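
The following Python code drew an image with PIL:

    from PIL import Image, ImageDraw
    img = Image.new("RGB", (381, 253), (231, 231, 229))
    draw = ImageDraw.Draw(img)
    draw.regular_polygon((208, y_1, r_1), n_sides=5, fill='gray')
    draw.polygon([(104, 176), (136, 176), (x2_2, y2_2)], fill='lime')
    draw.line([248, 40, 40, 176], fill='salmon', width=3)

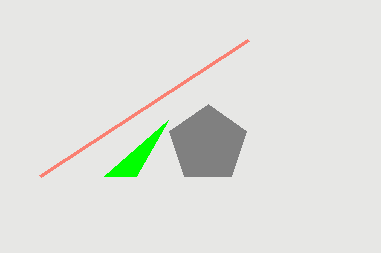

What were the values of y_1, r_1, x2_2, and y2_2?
y_1 = 144; r_1 = 40; x2_2 = 168; y2_2 = 120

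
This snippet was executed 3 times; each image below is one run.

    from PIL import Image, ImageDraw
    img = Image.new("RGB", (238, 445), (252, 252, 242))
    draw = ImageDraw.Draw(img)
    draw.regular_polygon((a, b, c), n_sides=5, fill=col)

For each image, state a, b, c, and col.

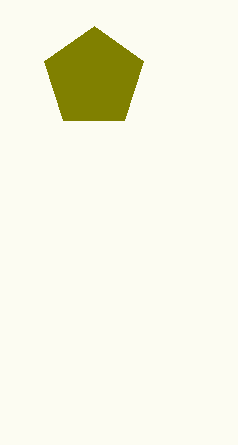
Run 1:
a = 94; b = 78; c = 52; col = 'olive'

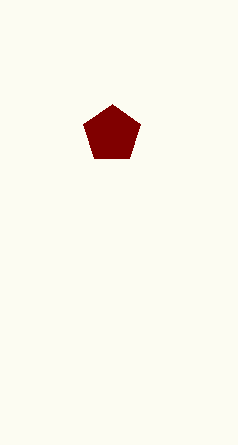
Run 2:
a = 112, b = 134, c = 30, col = 'maroon'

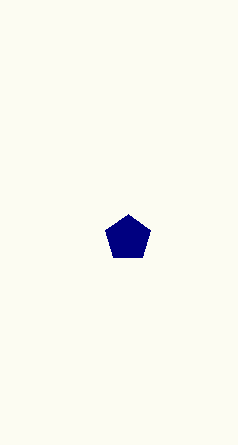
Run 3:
a = 128, b = 238, c = 24, col = 'navy'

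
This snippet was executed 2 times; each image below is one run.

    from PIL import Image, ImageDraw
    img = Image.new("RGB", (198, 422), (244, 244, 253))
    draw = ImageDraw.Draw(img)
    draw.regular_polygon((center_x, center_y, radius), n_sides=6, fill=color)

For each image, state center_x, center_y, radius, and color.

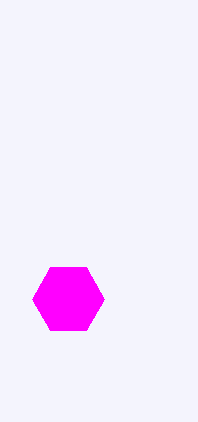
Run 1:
center_x = 68
center_y = 299
radius = 36
color = 'magenta'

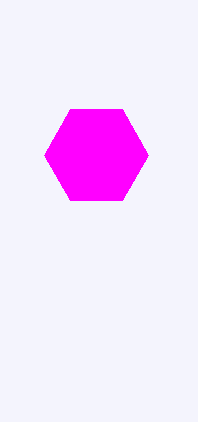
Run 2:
center_x = 96; center_y = 155; radius = 52; color = 'magenta'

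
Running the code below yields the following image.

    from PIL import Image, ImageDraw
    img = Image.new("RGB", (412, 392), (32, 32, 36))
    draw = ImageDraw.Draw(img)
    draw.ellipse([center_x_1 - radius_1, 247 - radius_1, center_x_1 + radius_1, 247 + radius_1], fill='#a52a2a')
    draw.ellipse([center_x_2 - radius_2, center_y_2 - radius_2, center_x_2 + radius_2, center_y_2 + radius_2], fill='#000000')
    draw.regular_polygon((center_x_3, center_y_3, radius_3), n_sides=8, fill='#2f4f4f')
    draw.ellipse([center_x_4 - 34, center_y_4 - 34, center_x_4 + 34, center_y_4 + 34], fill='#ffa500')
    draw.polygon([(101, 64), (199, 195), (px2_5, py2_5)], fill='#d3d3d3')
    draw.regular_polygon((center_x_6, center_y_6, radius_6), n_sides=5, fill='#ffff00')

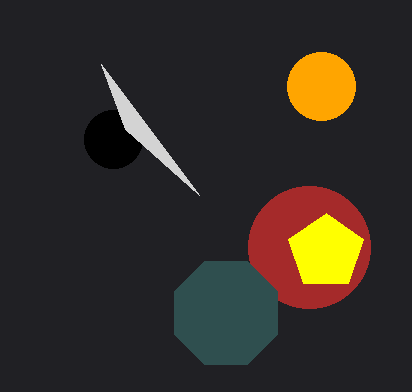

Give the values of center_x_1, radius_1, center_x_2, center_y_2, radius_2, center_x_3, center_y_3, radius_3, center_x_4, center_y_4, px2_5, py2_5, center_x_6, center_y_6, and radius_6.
center_x_1 = 309, radius_1 = 61, center_x_2 = 113, center_y_2 = 139, radius_2 = 29, center_x_3 = 226, center_y_3 = 313, radius_3 = 56, center_x_4 = 321, center_y_4 = 86, px2_5 = 125, py2_5 = 129, center_x_6 = 326, center_y_6 = 252, radius_6 = 39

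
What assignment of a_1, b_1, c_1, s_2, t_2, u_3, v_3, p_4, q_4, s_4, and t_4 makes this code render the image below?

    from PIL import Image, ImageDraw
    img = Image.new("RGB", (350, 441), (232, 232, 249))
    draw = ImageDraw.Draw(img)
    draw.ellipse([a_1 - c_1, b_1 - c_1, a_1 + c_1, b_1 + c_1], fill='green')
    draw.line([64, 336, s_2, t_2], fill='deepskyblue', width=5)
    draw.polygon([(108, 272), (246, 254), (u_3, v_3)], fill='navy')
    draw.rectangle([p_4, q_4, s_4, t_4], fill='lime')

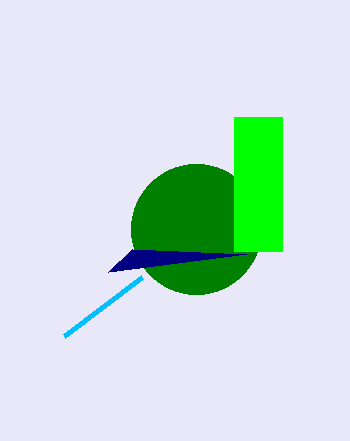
a_1 = 196
b_1 = 229
c_1 = 65
s_2 = 142
t_2 = 277
u_3 = 132
v_3 = 249
p_4 = 234
q_4 = 117
s_4 = 282
t_4 = 251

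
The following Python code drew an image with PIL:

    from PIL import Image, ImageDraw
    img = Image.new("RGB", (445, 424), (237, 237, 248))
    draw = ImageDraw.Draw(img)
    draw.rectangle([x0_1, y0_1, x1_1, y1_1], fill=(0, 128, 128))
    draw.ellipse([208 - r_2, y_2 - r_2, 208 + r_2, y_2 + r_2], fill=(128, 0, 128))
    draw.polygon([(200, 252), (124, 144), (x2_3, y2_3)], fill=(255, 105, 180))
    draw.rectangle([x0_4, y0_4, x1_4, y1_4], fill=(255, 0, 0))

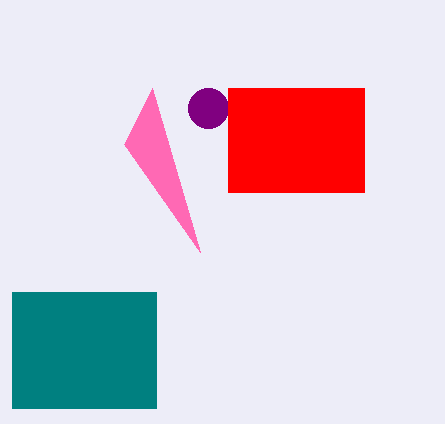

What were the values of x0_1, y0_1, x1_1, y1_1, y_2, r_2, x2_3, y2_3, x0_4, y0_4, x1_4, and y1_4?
x0_1 = 12; y0_1 = 292; x1_1 = 156; y1_1 = 408; y_2 = 108; r_2 = 20; x2_3 = 152; y2_3 = 88; x0_4 = 228; y0_4 = 88; x1_4 = 364; y1_4 = 192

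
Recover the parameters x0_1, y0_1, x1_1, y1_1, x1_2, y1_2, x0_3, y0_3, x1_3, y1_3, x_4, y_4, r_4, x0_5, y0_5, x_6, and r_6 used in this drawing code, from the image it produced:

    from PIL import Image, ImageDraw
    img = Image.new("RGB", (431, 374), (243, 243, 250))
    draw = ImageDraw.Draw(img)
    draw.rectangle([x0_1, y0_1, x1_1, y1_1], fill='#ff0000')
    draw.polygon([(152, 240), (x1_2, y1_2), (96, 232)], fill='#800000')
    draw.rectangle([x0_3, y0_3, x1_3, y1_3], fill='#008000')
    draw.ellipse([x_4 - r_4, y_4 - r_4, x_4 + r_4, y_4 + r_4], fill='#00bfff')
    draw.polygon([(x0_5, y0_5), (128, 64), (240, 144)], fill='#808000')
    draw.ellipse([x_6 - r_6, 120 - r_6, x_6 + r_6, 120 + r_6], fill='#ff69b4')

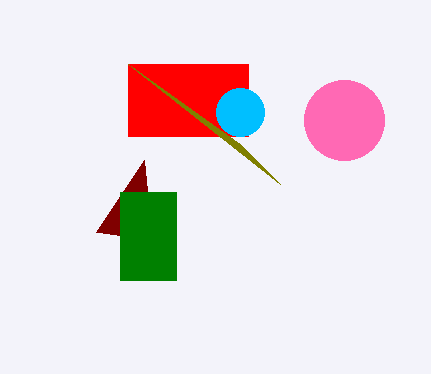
x0_1 = 128, y0_1 = 64, x1_1 = 248, y1_1 = 136, x1_2 = 144, y1_2 = 160, x0_3 = 120, y0_3 = 192, x1_3 = 176, y1_3 = 280, x_4 = 240, y_4 = 112, r_4 = 24, x0_5 = 280, y0_5 = 184, x_6 = 344, r_6 = 40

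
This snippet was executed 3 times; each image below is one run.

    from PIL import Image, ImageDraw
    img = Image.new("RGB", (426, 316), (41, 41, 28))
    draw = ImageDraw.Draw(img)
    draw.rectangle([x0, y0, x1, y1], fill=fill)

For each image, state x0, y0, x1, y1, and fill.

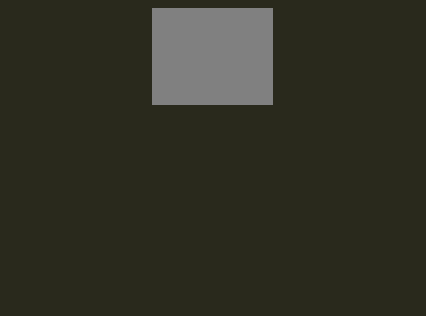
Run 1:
x0 = 152, y0 = 8, x1 = 272, y1 = 104, fill = 'gray'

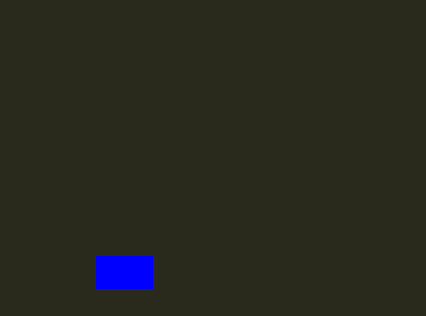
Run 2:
x0 = 96, y0 = 256, x1 = 152, y1 = 288, fill = 'blue'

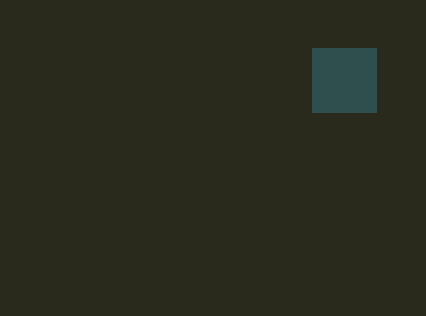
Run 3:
x0 = 312, y0 = 48, x1 = 376, y1 = 112, fill = 'darkslategray'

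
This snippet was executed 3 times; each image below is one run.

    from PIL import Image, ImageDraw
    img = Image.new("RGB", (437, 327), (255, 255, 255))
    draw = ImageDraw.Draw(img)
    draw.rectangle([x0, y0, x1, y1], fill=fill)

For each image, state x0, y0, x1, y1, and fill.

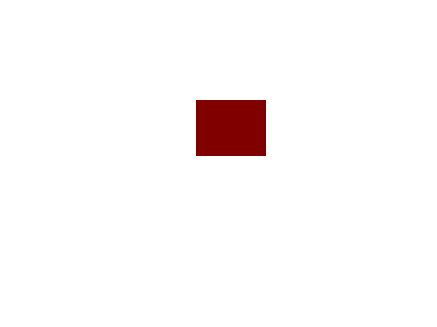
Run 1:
x0 = 196
y0 = 100
x1 = 265
y1 = 155
fill = 'maroon'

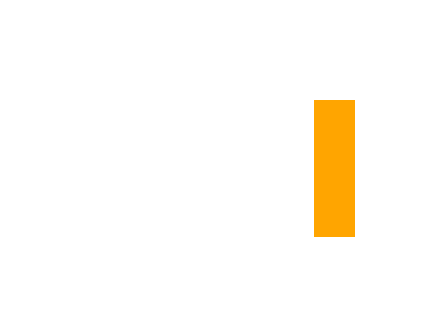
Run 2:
x0 = 314
y0 = 100
x1 = 354
y1 = 236
fill = 'orange'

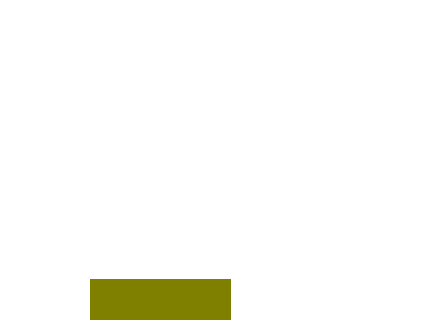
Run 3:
x0 = 90
y0 = 279
x1 = 230
y1 = 319
fill = 'olive'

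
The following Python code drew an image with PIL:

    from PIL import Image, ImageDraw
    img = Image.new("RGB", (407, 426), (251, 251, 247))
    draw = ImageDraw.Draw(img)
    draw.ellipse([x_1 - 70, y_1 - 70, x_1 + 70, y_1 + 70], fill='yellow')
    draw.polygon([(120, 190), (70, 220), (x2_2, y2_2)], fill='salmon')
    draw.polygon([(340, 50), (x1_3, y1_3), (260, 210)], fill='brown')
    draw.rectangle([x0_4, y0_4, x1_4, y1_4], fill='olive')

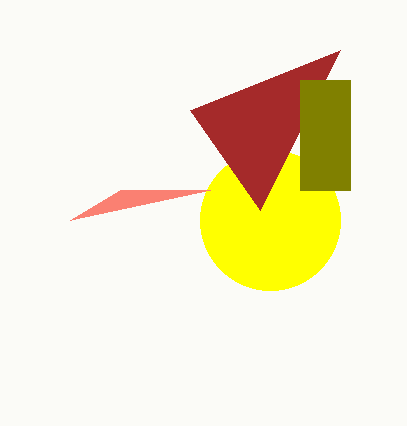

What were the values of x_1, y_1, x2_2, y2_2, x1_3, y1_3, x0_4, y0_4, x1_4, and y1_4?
x_1 = 270; y_1 = 220; x2_2 = 210; y2_2 = 190; x1_3 = 190; y1_3 = 110; x0_4 = 300; y0_4 = 80; x1_4 = 350; y1_4 = 190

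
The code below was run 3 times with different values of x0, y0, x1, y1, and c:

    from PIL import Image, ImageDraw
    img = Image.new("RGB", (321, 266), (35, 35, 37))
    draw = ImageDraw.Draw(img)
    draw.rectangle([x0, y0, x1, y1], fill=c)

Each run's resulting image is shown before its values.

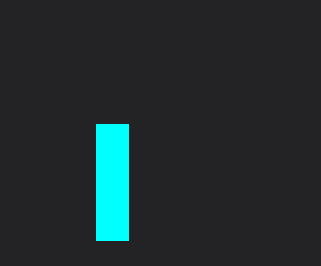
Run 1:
x0 = 96; y0 = 124; x1 = 128; y1 = 240; c = 'cyan'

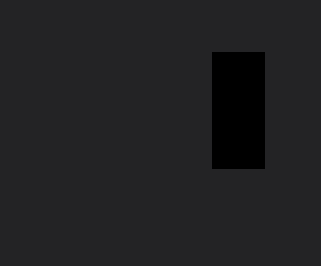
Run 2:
x0 = 212
y0 = 52
x1 = 264
y1 = 168
c = 'black'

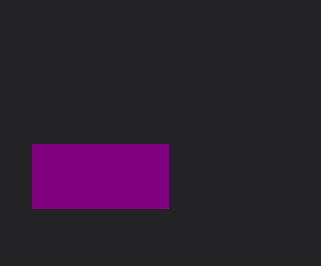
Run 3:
x0 = 32; y0 = 144; x1 = 168; y1 = 208; c = 'purple'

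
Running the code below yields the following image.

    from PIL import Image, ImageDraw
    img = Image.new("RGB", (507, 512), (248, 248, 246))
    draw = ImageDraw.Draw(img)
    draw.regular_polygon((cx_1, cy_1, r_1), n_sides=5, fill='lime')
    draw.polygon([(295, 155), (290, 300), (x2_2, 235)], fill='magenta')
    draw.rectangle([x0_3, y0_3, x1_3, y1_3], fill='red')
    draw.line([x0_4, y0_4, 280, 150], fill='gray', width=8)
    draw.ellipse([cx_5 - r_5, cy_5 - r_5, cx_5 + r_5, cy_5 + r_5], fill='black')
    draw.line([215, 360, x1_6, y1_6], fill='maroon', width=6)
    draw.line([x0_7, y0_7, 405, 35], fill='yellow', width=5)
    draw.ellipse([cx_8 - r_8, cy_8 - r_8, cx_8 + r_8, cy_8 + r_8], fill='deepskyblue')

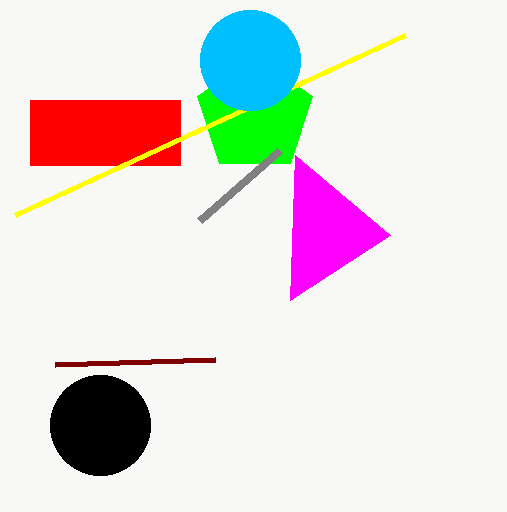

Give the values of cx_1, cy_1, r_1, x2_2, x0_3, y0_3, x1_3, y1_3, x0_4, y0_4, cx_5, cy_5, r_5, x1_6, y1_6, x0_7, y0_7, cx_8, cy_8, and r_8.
cx_1 = 255, cy_1 = 115, r_1 = 60, x2_2 = 390, x0_3 = 30, y0_3 = 100, x1_3 = 180, y1_3 = 165, x0_4 = 200, y0_4 = 220, cx_5 = 100, cy_5 = 425, r_5 = 50, x1_6 = 55, y1_6 = 365, x0_7 = 15, y0_7 = 215, cx_8 = 250, cy_8 = 60, r_8 = 50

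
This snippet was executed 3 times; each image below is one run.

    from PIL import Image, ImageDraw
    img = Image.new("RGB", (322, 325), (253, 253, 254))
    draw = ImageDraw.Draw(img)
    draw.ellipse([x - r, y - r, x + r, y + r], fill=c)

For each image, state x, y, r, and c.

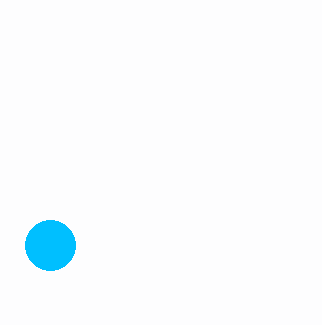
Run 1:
x = 50, y = 245, r = 25, c = 'deepskyblue'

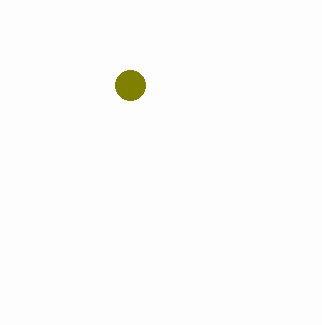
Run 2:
x = 130
y = 85
r = 15
c = 'olive'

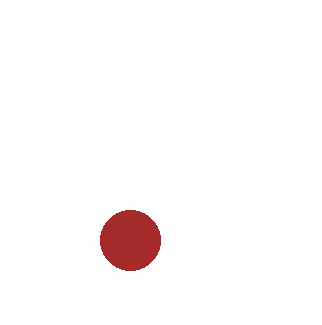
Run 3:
x = 130
y = 240
r = 30
c = 'brown'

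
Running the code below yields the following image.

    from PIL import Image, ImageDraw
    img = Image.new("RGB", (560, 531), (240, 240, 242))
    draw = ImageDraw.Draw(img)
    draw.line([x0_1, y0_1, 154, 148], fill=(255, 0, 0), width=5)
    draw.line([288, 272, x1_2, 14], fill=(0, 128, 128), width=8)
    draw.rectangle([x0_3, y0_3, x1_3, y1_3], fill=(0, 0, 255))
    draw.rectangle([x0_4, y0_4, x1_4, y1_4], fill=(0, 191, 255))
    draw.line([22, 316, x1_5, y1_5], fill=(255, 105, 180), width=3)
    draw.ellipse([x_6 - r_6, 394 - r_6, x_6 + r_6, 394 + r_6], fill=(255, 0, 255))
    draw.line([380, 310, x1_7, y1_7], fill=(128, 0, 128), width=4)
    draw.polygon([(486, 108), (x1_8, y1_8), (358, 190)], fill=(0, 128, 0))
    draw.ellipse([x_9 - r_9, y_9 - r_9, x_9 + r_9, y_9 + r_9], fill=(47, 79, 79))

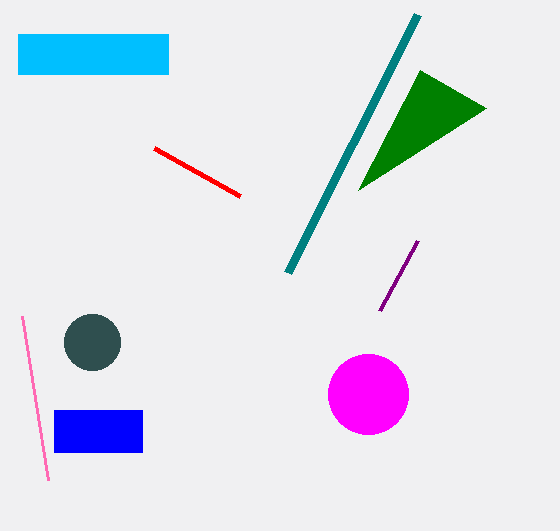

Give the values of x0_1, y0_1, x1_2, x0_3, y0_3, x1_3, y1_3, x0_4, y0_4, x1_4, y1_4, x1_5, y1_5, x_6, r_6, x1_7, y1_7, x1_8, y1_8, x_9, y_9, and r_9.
x0_1 = 240; y0_1 = 196; x1_2 = 418; x0_3 = 54; y0_3 = 410; x1_3 = 142; y1_3 = 452; x0_4 = 18; y0_4 = 34; x1_4 = 168; y1_4 = 74; x1_5 = 48; y1_5 = 480; x_6 = 368; r_6 = 40; x1_7 = 418; y1_7 = 240; x1_8 = 420; y1_8 = 70; x_9 = 92; y_9 = 342; r_9 = 28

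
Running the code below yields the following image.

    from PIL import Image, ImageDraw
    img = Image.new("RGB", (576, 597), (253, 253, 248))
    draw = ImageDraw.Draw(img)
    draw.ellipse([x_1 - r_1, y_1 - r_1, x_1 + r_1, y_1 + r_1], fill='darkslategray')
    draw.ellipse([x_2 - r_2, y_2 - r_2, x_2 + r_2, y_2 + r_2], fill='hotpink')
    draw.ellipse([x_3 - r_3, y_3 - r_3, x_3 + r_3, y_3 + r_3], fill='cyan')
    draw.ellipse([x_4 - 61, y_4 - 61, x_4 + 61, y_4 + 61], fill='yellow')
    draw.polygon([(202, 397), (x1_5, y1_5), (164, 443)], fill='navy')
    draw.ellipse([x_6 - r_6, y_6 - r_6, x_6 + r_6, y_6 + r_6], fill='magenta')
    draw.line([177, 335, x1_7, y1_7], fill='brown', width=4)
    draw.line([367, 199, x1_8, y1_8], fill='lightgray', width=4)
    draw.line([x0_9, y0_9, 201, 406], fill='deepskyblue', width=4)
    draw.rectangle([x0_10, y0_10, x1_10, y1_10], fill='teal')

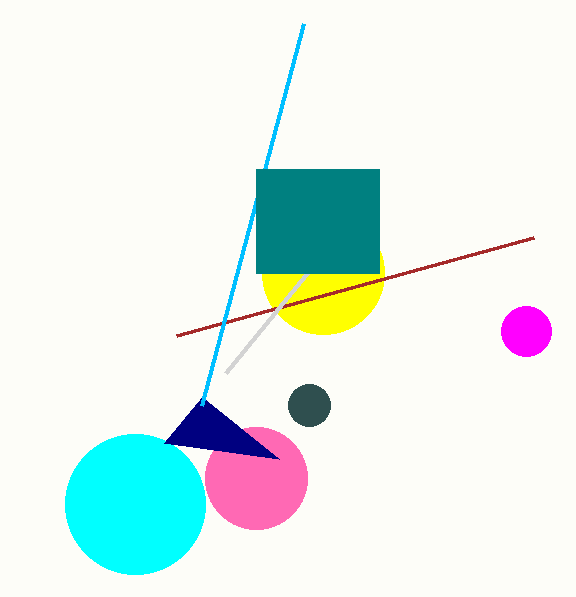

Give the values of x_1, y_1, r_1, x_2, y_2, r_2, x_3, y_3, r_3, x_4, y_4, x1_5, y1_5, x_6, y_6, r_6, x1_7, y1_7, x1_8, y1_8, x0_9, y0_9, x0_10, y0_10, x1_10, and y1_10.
x_1 = 309
y_1 = 405
r_1 = 21
x_2 = 256
y_2 = 478
r_2 = 51
x_3 = 135
y_3 = 504
r_3 = 70
x_4 = 323
y_4 = 273
x1_5 = 279
y1_5 = 459
x_6 = 526
y_6 = 331
r_6 = 25
x1_7 = 534
y1_7 = 237
x1_8 = 225
y1_8 = 373
x0_9 = 303
y0_9 = 24
x0_10 = 256
y0_10 = 169
x1_10 = 379
y1_10 = 273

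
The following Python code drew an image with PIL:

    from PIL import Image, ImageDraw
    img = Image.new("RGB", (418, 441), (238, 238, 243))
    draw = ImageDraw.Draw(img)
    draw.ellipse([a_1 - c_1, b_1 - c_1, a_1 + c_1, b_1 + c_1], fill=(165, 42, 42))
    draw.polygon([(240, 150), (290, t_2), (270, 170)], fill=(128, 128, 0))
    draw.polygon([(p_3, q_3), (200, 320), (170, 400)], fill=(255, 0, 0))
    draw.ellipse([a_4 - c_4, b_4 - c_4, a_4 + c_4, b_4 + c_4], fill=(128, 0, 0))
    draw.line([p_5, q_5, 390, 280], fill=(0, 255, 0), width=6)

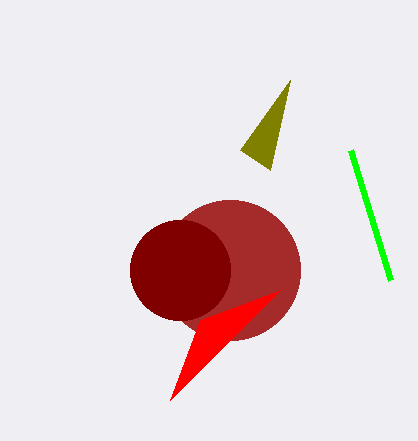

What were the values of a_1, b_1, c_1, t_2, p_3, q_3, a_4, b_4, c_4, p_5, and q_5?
a_1 = 230; b_1 = 270; c_1 = 70; t_2 = 80; p_3 = 280; q_3 = 290; a_4 = 180; b_4 = 270; c_4 = 50; p_5 = 350; q_5 = 150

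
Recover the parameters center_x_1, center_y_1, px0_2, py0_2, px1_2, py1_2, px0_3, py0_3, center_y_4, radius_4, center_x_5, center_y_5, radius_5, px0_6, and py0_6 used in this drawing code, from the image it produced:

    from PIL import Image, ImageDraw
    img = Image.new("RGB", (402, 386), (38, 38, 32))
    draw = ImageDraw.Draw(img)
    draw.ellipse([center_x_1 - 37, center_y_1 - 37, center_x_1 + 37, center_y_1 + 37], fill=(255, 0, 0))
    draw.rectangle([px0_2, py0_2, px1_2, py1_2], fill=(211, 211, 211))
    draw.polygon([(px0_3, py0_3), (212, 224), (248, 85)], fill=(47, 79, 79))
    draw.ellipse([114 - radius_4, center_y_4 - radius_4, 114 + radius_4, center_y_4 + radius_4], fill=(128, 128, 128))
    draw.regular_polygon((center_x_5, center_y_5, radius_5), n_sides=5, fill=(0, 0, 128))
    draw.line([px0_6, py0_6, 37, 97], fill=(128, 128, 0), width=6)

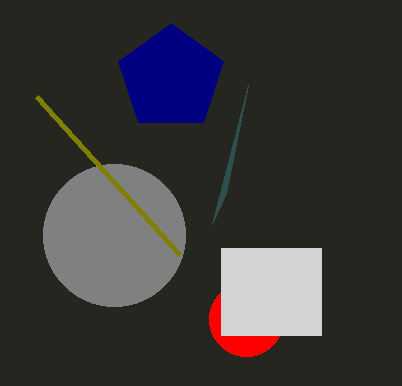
center_x_1 = 246, center_y_1 = 319, px0_2 = 221, py0_2 = 248, px1_2 = 321, py1_2 = 335, px0_3 = 226, py0_3 = 193, center_y_4 = 235, radius_4 = 71, center_x_5 = 171, center_y_5 = 78, radius_5 = 55, px0_6 = 180, py0_6 = 255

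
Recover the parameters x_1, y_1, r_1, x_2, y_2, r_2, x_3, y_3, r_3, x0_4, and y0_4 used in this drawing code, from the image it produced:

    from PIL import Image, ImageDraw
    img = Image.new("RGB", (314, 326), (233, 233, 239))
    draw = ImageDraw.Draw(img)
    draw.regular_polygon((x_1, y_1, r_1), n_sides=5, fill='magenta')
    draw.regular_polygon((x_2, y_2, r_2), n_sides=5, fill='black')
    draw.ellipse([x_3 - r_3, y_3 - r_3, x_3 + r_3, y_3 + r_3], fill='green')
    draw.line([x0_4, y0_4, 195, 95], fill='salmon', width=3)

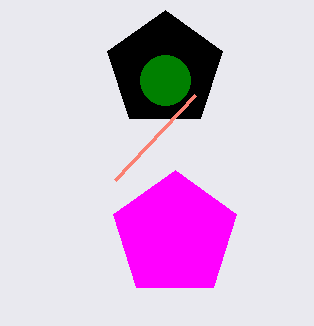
x_1 = 175
y_1 = 235
r_1 = 65
x_2 = 165
y_2 = 70
r_2 = 60
x_3 = 165
y_3 = 80
r_3 = 25
x0_4 = 115
y0_4 = 180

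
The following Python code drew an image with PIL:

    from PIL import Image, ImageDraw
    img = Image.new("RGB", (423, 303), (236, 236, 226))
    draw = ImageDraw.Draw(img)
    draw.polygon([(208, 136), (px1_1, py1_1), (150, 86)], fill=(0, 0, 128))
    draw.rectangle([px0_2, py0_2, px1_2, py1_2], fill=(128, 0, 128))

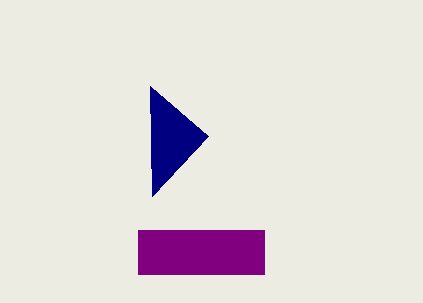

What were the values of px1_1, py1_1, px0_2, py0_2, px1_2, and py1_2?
px1_1 = 152; py1_1 = 196; px0_2 = 138; py0_2 = 230; px1_2 = 264; py1_2 = 274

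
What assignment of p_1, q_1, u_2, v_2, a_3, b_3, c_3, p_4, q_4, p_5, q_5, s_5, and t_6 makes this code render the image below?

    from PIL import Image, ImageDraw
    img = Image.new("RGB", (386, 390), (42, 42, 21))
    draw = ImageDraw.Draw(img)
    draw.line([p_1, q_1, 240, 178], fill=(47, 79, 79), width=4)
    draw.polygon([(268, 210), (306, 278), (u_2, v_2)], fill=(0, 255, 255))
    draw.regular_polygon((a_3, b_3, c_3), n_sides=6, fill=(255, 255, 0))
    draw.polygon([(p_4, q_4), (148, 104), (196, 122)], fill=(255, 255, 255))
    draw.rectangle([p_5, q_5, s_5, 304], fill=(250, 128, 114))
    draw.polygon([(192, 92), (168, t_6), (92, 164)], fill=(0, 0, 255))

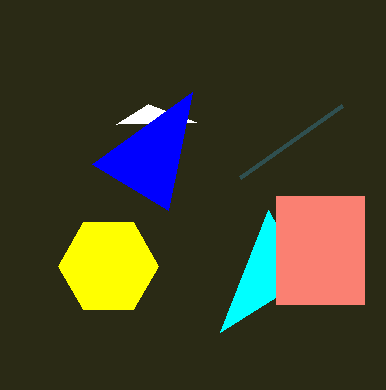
p_1 = 342; q_1 = 106; u_2 = 220; v_2 = 332; a_3 = 108; b_3 = 266; c_3 = 50; p_4 = 116; q_4 = 124; p_5 = 276; q_5 = 196; s_5 = 364; t_6 = 210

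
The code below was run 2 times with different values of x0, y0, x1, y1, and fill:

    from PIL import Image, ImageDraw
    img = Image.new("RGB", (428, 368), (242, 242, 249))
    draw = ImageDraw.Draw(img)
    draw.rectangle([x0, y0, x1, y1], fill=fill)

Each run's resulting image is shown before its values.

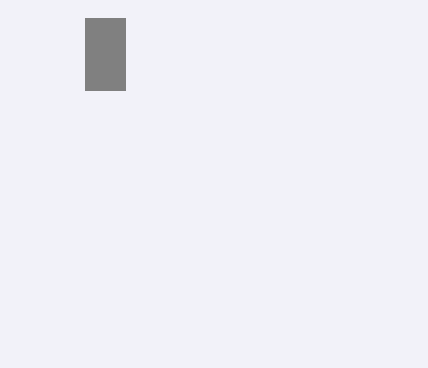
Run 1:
x0 = 85
y0 = 18
x1 = 125
y1 = 90
fill = 'gray'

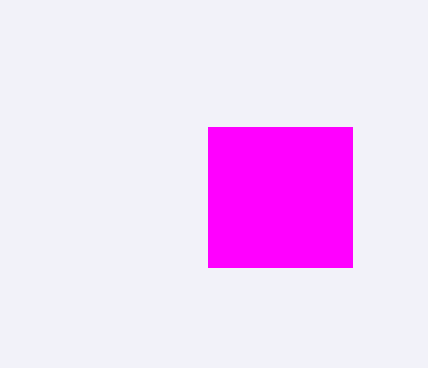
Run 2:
x0 = 208, y0 = 127, x1 = 352, y1 = 267, fill = 'magenta'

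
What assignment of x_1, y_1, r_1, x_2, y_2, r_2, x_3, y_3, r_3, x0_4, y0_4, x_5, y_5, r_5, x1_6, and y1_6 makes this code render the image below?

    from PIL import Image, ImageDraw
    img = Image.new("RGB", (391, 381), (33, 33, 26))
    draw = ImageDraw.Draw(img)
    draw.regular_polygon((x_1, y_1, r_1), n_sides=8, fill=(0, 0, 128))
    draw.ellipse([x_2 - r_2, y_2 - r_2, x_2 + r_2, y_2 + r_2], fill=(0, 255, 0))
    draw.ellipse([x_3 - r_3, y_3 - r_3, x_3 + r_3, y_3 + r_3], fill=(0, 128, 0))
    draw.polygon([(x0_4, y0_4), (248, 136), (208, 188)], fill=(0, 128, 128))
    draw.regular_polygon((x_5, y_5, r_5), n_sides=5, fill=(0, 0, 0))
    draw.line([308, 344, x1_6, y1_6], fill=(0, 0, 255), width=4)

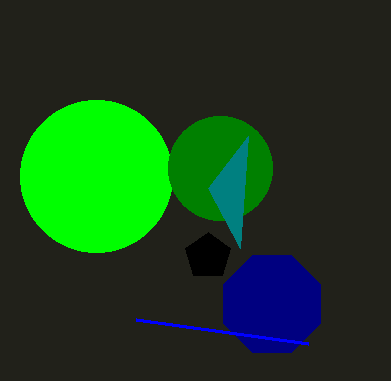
x_1 = 272
y_1 = 304
r_1 = 52
x_2 = 96
y_2 = 176
r_2 = 76
x_3 = 220
y_3 = 168
r_3 = 52
x0_4 = 240
y0_4 = 248
x_5 = 208
y_5 = 256
r_5 = 24
x1_6 = 136
y1_6 = 320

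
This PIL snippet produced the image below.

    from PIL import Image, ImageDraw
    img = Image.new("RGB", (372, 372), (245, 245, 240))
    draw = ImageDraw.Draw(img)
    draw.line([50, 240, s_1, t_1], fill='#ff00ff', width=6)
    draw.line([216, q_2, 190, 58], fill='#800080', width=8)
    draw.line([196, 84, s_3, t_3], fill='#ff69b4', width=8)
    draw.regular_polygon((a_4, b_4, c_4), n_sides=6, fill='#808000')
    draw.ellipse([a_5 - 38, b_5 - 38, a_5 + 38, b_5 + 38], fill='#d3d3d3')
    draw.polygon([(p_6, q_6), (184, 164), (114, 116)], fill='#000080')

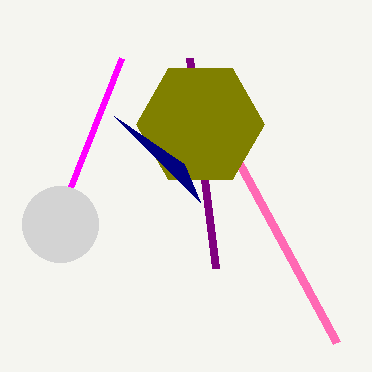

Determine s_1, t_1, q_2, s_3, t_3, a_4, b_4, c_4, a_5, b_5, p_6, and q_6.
s_1 = 122
t_1 = 58
q_2 = 268
s_3 = 336
t_3 = 342
a_4 = 200
b_4 = 124
c_4 = 64
a_5 = 60
b_5 = 224
p_6 = 200
q_6 = 202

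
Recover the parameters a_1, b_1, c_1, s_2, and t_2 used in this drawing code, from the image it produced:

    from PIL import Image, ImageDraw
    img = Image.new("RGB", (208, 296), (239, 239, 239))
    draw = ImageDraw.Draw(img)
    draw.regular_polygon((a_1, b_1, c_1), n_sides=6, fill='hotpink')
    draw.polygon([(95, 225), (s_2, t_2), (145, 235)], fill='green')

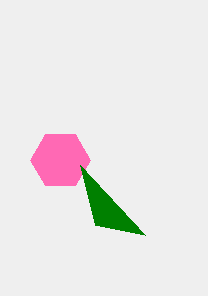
a_1 = 60; b_1 = 160; c_1 = 30; s_2 = 80; t_2 = 165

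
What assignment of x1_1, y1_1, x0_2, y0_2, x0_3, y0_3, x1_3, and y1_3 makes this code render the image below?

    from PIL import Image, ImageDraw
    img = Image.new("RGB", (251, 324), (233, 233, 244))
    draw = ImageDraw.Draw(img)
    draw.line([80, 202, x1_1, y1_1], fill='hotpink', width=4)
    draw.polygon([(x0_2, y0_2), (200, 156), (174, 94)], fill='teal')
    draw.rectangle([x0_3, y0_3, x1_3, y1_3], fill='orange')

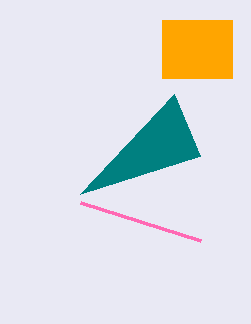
x1_1 = 200
y1_1 = 240
x0_2 = 80
y0_2 = 194
x0_3 = 162
y0_3 = 20
x1_3 = 232
y1_3 = 78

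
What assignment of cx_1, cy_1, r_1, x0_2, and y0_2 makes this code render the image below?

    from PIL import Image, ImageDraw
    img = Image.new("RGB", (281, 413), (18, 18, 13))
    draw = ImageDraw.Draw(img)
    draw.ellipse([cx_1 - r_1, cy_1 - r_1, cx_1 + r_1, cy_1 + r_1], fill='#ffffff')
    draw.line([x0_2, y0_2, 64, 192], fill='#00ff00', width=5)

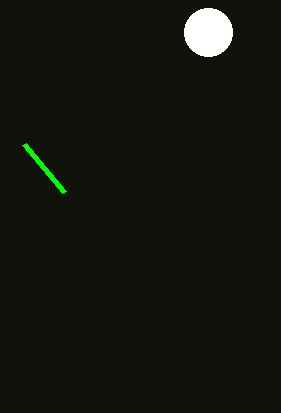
cx_1 = 208
cy_1 = 32
r_1 = 24
x0_2 = 24
y0_2 = 144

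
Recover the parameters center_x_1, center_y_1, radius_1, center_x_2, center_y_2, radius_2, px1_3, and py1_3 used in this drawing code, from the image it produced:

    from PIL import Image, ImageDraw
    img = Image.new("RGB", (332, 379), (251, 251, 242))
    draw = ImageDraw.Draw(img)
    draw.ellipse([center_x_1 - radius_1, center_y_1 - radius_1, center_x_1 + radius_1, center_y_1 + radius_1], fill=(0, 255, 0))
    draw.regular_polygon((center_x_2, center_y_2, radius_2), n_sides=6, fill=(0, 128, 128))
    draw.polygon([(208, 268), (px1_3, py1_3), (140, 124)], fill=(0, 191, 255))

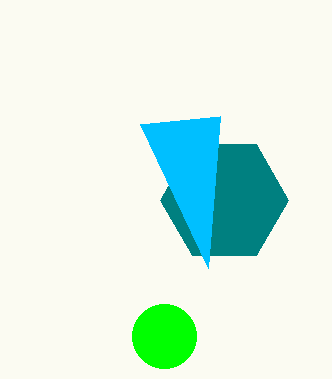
center_x_1 = 164; center_y_1 = 336; radius_1 = 32; center_x_2 = 224; center_y_2 = 200; radius_2 = 64; px1_3 = 220; py1_3 = 116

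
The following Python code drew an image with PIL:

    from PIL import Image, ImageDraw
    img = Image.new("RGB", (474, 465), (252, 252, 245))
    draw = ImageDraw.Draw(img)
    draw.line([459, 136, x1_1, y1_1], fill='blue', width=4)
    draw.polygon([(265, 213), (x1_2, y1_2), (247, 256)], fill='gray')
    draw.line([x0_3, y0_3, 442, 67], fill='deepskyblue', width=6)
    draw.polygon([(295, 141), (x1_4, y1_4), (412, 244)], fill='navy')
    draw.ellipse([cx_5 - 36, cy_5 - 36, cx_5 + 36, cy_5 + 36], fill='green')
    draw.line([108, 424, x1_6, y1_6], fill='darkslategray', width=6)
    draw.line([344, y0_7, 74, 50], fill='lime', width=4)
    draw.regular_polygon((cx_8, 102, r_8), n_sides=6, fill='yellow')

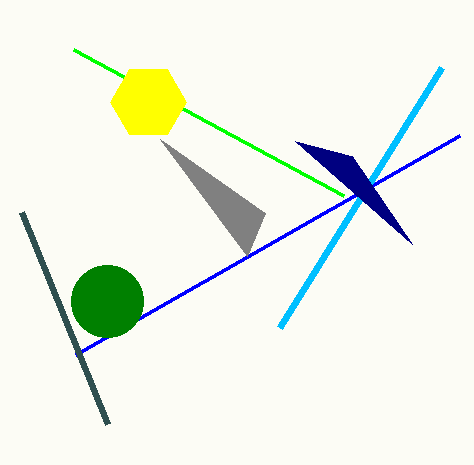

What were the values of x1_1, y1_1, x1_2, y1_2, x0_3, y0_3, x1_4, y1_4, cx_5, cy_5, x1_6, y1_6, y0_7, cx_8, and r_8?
x1_1 = 75; y1_1 = 355; x1_2 = 160; y1_2 = 139; x0_3 = 280; y0_3 = 327; x1_4 = 352; y1_4 = 156; cx_5 = 107; cy_5 = 301; x1_6 = 22; y1_6 = 212; y0_7 = 196; cx_8 = 148; r_8 = 38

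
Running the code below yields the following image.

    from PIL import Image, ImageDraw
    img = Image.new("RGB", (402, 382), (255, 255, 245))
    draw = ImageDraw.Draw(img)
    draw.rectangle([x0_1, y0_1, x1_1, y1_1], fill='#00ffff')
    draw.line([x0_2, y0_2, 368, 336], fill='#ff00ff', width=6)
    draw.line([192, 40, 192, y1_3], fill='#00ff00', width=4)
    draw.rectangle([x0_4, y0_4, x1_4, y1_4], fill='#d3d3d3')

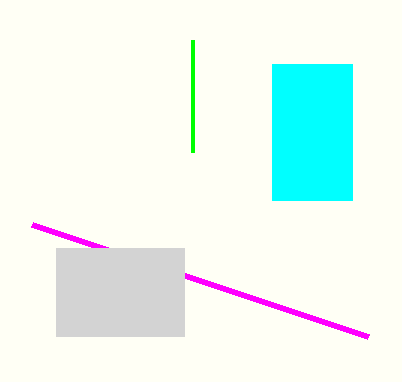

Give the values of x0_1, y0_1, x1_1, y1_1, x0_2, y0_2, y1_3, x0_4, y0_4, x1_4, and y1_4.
x0_1 = 272; y0_1 = 64; x1_1 = 352; y1_1 = 200; x0_2 = 32; y0_2 = 224; y1_3 = 152; x0_4 = 56; y0_4 = 248; x1_4 = 184; y1_4 = 336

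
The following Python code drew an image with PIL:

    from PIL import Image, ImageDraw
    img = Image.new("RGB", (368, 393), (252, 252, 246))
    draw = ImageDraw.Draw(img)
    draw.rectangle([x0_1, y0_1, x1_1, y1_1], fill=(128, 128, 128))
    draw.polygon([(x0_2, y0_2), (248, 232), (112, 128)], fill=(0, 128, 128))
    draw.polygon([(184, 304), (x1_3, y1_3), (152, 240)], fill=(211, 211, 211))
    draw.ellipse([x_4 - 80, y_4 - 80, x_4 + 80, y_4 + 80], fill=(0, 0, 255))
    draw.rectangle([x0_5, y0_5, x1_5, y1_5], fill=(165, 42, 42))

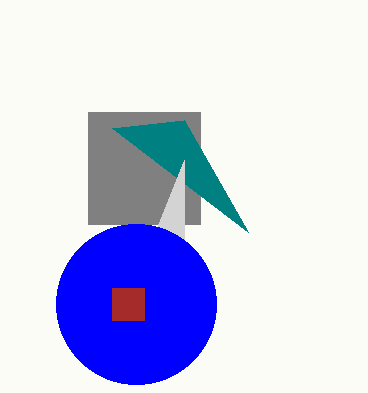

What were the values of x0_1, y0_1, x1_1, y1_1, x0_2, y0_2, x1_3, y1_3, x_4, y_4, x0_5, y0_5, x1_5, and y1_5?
x0_1 = 88; y0_1 = 112; x1_1 = 200; y1_1 = 224; x0_2 = 184; y0_2 = 120; x1_3 = 184; y1_3 = 160; x_4 = 136; y_4 = 304; x0_5 = 112; y0_5 = 288; x1_5 = 144; y1_5 = 320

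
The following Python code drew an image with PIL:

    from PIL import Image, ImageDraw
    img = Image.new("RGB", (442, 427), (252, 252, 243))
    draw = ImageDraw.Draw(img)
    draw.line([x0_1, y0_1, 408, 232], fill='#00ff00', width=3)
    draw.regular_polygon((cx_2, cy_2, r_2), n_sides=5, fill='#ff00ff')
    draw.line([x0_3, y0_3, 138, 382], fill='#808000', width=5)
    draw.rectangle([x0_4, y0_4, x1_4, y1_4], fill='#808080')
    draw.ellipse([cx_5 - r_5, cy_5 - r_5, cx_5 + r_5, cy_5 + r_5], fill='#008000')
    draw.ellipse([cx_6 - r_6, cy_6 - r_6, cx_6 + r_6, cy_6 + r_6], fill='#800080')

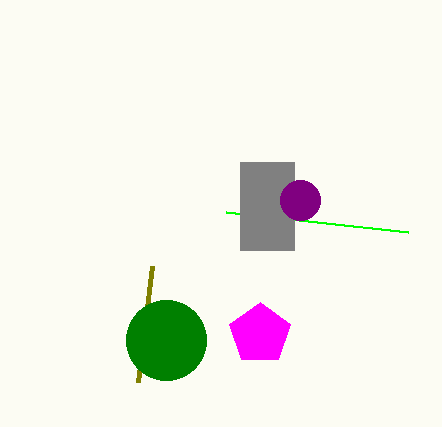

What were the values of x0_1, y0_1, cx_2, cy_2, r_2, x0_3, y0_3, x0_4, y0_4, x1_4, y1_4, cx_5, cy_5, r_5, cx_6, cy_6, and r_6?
x0_1 = 226
y0_1 = 212
cx_2 = 260
cy_2 = 334
r_2 = 32
x0_3 = 152
y0_3 = 266
x0_4 = 240
y0_4 = 162
x1_4 = 294
y1_4 = 250
cx_5 = 166
cy_5 = 340
r_5 = 40
cx_6 = 300
cy_6 = 200
r_6 = 20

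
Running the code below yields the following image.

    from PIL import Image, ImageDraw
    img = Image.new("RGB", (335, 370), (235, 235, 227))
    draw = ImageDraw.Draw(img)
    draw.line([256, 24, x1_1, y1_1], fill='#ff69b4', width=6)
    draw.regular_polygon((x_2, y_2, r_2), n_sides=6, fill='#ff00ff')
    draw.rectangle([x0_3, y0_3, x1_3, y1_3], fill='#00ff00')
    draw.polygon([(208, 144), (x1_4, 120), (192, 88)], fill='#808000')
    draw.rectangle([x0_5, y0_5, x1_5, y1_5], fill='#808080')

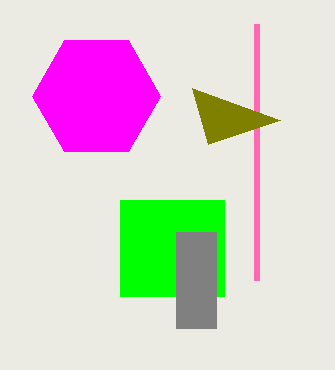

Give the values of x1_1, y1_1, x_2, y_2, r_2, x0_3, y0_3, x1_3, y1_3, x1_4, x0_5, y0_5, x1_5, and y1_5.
x1_1 = 256; y1_1 = 280; x_2 = 96; y_2 = 96; r_2 = 64; x0_3 = 120; y0_3 = 200; x1_3 = 224; y1_3 = 296; x1_4 = 280; x0_5 = 176; y0_5 = 232; x1_5 = 216; y1_5 = 328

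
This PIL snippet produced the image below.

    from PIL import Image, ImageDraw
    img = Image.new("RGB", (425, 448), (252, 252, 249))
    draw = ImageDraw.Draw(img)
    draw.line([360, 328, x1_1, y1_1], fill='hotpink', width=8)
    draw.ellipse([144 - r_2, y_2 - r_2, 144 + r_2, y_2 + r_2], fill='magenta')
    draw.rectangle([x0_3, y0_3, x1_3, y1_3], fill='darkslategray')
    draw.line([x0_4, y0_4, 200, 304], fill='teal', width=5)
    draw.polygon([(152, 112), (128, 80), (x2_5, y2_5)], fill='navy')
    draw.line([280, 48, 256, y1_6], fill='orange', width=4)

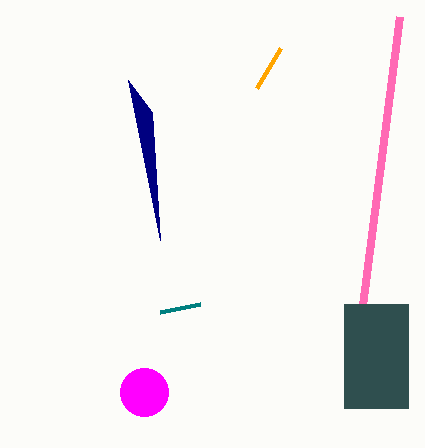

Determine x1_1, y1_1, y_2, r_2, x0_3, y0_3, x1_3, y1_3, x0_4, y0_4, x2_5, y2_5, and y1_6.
x1_1 = 400, y1_1 = 16, y_2 = 392, r_2 = 24, x0_3 = 344, y0_3 = 304, x1_3 = 408, y1_3 = 408, x0_4 = 160, y0_4 = 312, x2_5 = 160, y2_5 = 240, y1_6 = 88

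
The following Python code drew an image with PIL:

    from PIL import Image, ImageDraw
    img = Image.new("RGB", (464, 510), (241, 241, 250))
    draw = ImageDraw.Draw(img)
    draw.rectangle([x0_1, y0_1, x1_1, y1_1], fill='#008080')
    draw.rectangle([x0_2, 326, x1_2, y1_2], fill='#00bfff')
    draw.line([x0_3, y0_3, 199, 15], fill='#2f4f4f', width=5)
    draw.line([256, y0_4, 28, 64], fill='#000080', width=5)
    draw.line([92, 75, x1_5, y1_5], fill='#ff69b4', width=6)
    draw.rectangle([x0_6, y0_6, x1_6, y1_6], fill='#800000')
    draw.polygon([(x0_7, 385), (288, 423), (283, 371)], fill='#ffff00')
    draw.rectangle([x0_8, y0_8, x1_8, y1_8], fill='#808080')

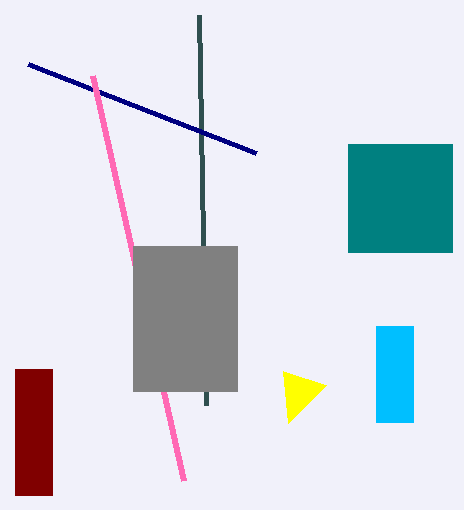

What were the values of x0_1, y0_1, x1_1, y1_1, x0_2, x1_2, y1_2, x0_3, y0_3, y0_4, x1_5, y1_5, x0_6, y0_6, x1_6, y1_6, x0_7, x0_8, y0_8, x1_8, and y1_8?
x0_1 = 348; y0_1 = 144; x1_1 = 452; y1_1 = 252; x0_2 = 376; x1_2 = 413; y1_2 = 422; x0_3 = 206; y0_3 = 405; y0_4 = 153; x1_5 = 183; y1_5 = 480; x0_6 = 15; y0_6 = 369; x1_6 = 52; y1_6 = 495; x0_7 = 326; x0_8 = 133; y0_8 = 246; x1_8 = 237; y1_8 = 391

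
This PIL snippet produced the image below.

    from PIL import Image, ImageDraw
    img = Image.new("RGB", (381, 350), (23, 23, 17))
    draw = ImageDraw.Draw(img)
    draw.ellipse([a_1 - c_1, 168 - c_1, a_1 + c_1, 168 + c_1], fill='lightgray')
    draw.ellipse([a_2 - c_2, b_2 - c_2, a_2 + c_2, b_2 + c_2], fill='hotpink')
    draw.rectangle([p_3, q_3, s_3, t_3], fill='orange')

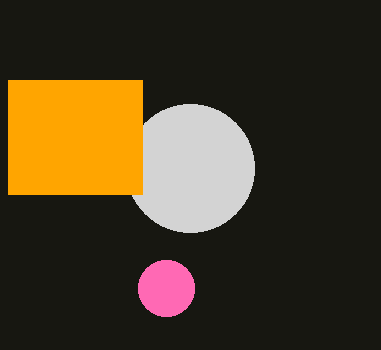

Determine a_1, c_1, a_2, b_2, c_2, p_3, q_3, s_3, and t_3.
a_1 = 190, c_1 = 64, a_2 = 166, b_2 = 288, c_2 = 28, p_3 = 8, q_3 = 80, s_3 = 142, t_3 = 194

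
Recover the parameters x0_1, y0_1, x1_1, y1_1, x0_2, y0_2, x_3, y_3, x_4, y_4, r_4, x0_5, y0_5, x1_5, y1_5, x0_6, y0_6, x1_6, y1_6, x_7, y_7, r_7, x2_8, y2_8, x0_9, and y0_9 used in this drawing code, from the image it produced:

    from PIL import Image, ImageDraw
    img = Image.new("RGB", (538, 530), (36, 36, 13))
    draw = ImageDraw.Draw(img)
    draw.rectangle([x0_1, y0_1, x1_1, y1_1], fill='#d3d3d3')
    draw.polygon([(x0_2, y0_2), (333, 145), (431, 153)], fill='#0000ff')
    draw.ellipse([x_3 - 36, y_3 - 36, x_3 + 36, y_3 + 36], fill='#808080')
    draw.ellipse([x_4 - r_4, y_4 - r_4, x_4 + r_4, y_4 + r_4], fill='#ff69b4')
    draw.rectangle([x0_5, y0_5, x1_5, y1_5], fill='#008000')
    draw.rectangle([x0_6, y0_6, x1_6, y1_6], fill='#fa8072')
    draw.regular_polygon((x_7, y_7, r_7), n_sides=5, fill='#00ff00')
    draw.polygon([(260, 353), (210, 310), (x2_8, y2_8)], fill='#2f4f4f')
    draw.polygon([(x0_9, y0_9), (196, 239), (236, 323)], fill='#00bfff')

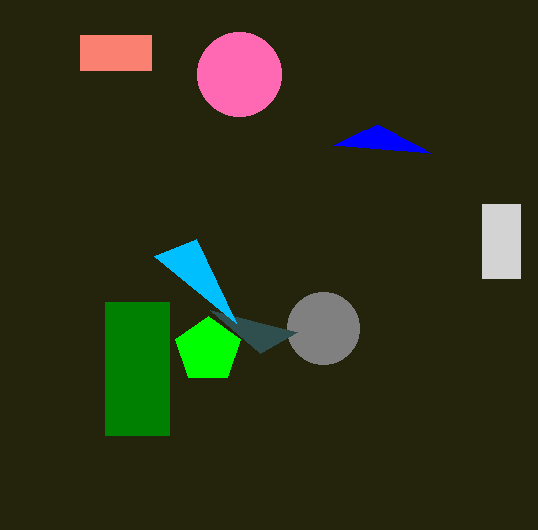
x0_1 = 482, y0_1 = 204, x1_1 = 520, y1_1 = 278, x0_2 = 377, y0_2 = 124, x_3 = 323, y_3 = 328, x_4 = 239, y_4 = 74, r_4 = 42, x0_5 = 105, y0_5 = 302, x1_5 = 169, y1_5 = 435, x0_6 = 80, y0_6 = 35, x1_6 = 151, y1_6 = 70, x_7 = 208, y_7 = 350, r_7 = 34, x2_8 = 297, y2_8 = 332, x0_9 = 154, y0_9 = 256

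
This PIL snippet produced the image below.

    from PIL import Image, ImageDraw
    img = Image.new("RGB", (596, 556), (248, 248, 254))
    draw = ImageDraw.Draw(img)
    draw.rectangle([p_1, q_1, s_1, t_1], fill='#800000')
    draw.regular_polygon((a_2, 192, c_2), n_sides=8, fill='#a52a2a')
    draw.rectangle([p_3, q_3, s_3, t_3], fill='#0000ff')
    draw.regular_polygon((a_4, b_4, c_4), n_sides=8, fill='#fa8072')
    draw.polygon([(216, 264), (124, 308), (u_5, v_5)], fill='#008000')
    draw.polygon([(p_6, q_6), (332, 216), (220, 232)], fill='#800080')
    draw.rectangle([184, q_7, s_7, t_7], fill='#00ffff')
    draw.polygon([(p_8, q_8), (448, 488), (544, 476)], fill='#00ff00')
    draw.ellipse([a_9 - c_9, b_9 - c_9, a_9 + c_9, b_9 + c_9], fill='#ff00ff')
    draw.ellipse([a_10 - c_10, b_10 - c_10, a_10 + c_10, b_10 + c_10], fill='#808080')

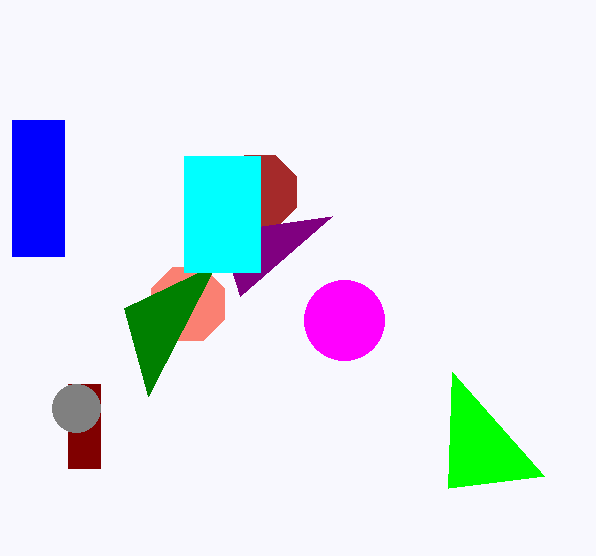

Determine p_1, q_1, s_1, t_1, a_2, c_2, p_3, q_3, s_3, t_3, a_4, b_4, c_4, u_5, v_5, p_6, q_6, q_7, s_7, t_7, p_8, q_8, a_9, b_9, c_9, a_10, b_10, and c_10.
p_1 = 68
q_1 = 384
s_1 = 100
t_1 = 468
a_2 = 260
c_2 = 40
p_3 = 12
q_3 = 120
s_3 = 64
t_3 = 256
a_4 = 188
b_4 = 304
c_4 = 40
u_5 = 148
v_5 = 396
p_6 = 240
q_6 = 296
q_7 = 156
s_7 = 260
t_7 = 272
p_8 = 452
q_8 = 372
a_9 = 344
b_9 = 320
c_9 = 40
a_10 = 76
b_10 = 408
c_10 = 24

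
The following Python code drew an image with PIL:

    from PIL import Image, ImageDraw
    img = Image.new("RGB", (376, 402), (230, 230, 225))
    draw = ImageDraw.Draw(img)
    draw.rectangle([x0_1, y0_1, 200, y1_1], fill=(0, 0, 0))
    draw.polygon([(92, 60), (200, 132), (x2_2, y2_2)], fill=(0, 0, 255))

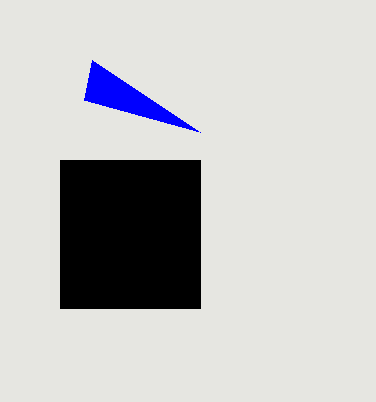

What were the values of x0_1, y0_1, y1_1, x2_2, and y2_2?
x0_1 = 60; y0_1 = 160; y1_1 = 308; x2_2 = 84; y2_2 = 100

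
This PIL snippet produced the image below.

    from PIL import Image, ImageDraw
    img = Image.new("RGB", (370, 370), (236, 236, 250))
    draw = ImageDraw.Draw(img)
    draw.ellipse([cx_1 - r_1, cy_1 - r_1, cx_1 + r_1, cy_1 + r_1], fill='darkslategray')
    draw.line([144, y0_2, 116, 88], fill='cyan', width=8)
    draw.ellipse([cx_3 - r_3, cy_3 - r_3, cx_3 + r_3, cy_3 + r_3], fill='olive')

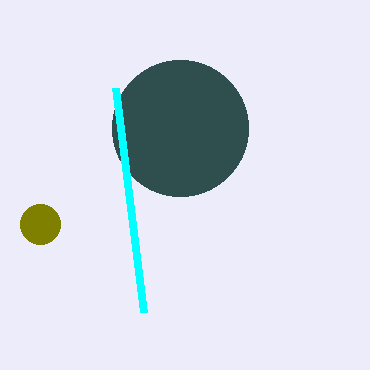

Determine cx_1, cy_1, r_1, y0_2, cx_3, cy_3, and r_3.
cx_1 = 180, cy_1 = 128, r_1 = 68, y0_2 = 312, cx_3 = 40, cy_3 = 224, r_3 = 20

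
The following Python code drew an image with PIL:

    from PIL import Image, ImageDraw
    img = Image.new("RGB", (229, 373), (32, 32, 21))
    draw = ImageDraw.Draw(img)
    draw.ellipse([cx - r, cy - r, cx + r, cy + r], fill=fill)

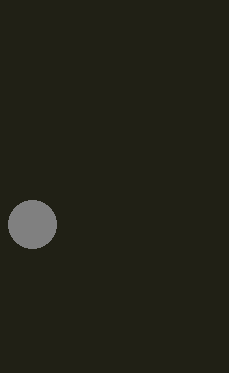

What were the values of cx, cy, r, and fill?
cx = 32
cy = 224
r = 24
fill = 'gray'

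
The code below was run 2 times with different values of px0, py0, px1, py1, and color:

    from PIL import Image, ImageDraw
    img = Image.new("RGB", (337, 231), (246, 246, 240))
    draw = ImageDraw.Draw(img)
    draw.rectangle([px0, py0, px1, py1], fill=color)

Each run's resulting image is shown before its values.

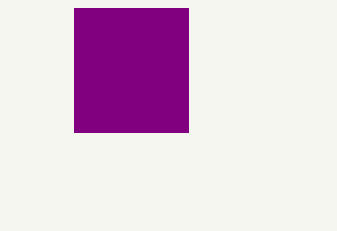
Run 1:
px0 = 74; py0 = 8; px1 = 188; py1 = 132; color = 'purple'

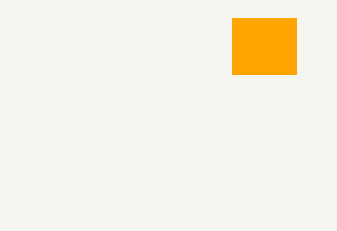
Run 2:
px0 = 232
py0 = 18
px1 = 296
py1 = 74
color = 'orange'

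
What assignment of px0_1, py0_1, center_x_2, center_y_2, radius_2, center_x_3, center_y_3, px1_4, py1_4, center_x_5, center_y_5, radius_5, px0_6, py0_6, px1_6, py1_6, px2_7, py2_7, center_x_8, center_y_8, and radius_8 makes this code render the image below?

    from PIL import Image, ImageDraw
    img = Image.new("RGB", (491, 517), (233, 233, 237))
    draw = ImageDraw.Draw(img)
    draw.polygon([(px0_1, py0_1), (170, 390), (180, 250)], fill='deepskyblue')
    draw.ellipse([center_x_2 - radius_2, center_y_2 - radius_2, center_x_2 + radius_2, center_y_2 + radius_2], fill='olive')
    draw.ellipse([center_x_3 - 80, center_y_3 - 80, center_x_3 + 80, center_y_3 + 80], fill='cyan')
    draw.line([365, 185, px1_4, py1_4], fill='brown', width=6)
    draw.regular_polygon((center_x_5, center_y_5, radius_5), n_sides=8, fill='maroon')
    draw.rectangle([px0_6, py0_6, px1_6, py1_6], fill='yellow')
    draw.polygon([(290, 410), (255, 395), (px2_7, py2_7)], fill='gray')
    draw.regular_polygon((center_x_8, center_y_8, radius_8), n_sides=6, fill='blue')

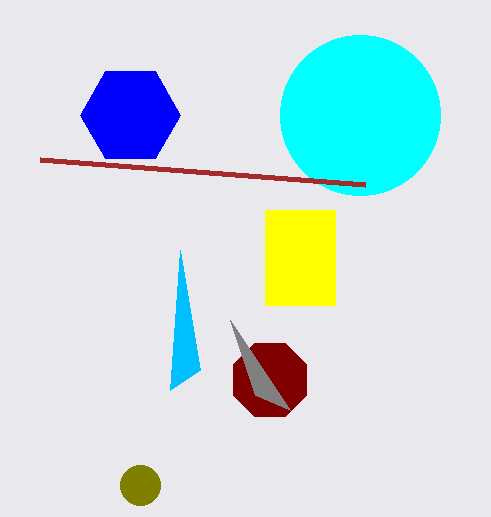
px0_1 = 200
py0_1 = 370
center_x_2 = 140
center_y_2 = 485
radius_2 = 20
center_x_3 = 360
center_y_3 = 115
px1_4 = 40
py1_4 = 160
center_x_5 = 270
center_y_5 = 380
radius_5 = 40
px0_6 = 265
py0_6 = 210
px1_6 = 335
py1_6 = 305
px2_7 = 230
py2_7 = 320
center_x_8 = 130
center_y_8 = 115
radius_8 = 50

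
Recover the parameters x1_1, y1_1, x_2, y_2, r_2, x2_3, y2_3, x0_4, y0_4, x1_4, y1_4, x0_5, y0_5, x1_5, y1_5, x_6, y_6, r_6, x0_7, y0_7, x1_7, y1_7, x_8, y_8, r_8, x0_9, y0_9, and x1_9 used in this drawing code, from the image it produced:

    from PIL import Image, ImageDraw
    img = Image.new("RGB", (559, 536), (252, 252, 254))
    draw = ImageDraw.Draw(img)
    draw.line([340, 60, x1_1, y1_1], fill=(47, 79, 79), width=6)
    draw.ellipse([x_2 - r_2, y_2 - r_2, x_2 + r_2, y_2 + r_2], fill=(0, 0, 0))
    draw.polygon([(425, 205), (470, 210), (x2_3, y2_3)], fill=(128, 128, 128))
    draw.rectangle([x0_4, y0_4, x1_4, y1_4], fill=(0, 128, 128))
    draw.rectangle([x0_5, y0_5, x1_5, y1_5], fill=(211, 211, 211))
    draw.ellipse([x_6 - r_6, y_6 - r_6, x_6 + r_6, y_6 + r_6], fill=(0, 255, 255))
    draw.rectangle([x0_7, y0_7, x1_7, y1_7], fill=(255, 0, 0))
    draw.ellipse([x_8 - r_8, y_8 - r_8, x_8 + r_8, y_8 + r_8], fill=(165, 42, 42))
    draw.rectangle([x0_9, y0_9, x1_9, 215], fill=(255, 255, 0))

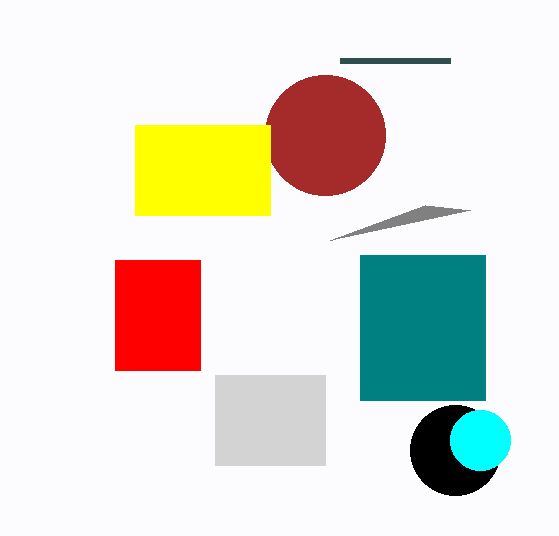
x1_1 = 450, y1_1 = 60, x_2 = 455, y_2 = 450, r_2 = 45, x2_3 = 330, y2_3 = 240, x0_4 = 360, y0_4 = 255, x1_4 = 485, y1_4 = 400, x0_5 = 215, y0_5 = 375, x1_5 = 325, y1_5 = 465, x_6 = 480, y_6 = 440, r_6 = 30, x0_7 = 115, y0_7 = 260, x1_7 = 200, y1_7 = 370, x_8 = 325, y_8 = 135, r_8 = 60, x0_9 = 135, y0_9 = 125, x1_9 = 270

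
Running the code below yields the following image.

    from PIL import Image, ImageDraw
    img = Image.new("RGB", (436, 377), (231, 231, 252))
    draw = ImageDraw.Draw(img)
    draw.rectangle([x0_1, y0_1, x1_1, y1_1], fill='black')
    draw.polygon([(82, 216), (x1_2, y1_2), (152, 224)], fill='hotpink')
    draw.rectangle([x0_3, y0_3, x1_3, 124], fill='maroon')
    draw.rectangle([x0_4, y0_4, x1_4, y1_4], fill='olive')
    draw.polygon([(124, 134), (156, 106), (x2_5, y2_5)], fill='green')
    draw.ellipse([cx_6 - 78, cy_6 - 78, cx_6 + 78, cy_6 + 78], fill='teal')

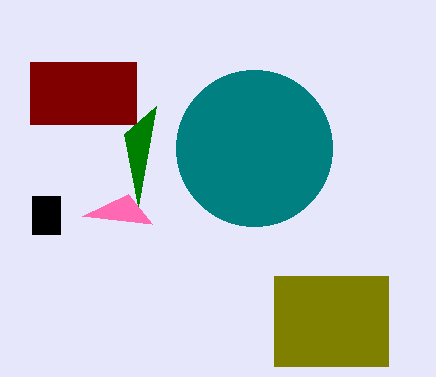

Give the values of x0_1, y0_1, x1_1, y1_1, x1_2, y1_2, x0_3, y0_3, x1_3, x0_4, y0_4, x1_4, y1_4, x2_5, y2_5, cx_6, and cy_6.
x0_1 = 32, y0_1 = 196, x1_1 = 60, y1_1 = 234, x1_2 = 128, y1_2 = 194, x0_3 = 30, y0_3 = 62, x1_3 = 136, x0_4 = 274, y0_4 = 276, x1_4 = 388, y1_4 = 366, x2_5 = 138, y2_5 = 206, cx_6 = 254, cy_6 = 148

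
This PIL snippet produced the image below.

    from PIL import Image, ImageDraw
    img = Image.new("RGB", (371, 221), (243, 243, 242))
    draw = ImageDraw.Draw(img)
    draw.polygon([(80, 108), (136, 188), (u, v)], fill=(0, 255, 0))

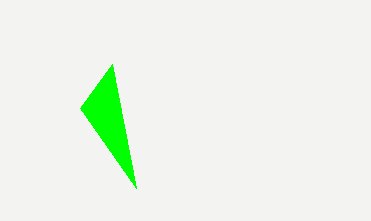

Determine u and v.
u = 112; v = 64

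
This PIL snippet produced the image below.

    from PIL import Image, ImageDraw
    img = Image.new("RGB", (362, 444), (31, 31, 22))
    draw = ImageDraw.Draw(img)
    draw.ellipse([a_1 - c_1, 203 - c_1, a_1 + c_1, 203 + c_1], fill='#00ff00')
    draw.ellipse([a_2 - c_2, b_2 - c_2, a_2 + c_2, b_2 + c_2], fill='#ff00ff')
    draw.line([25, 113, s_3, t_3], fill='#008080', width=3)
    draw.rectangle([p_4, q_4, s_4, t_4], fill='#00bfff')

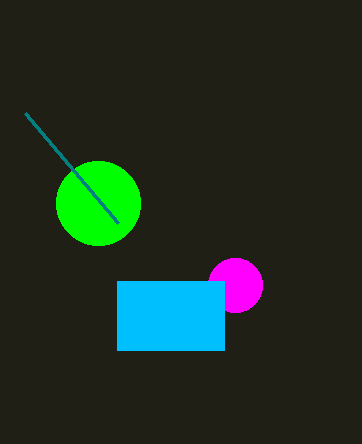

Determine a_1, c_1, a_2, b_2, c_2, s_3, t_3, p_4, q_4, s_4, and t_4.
a_1 = 98, c_1 = 42, a_2 = 235, b_2 = 285, c_2 = 27, s_3 = 118, t_3 = 223, p_4 = 117, q_4 = 281, s_4 = 224, t_4 = 350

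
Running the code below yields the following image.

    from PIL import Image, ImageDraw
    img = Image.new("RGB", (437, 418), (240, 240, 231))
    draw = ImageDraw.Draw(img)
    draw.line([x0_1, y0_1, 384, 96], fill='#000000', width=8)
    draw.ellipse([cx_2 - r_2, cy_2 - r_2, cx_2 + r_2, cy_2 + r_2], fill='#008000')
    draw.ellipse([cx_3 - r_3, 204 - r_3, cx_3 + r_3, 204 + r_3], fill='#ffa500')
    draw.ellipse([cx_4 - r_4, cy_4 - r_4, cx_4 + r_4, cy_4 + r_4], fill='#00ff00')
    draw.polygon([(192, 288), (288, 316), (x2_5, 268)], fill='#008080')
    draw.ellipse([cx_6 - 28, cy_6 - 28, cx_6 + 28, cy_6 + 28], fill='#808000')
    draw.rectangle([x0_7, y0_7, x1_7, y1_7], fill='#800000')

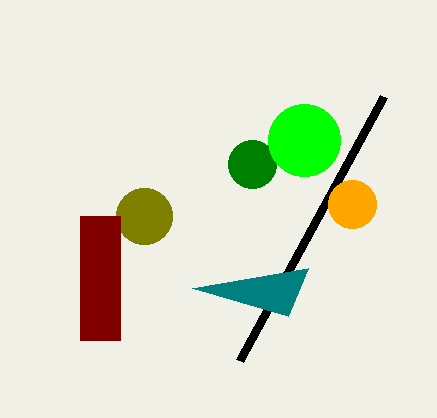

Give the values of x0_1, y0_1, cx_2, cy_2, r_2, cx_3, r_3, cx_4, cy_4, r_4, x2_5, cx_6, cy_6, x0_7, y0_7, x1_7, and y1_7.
x0_1 = 240, y0_1 = 360, cx_2 = 252, cy_2 = 164, r_2 = 24, cx_3 = 352, r_3 = 24, cx_4 = 304, cy_4 = 140, r_4 = 36, x2_5 = 308, cx_6 = 144, cy_6 = 216, x0_7 = 80, y0_7 = 216, x1_7 = 120, y1_7 = 340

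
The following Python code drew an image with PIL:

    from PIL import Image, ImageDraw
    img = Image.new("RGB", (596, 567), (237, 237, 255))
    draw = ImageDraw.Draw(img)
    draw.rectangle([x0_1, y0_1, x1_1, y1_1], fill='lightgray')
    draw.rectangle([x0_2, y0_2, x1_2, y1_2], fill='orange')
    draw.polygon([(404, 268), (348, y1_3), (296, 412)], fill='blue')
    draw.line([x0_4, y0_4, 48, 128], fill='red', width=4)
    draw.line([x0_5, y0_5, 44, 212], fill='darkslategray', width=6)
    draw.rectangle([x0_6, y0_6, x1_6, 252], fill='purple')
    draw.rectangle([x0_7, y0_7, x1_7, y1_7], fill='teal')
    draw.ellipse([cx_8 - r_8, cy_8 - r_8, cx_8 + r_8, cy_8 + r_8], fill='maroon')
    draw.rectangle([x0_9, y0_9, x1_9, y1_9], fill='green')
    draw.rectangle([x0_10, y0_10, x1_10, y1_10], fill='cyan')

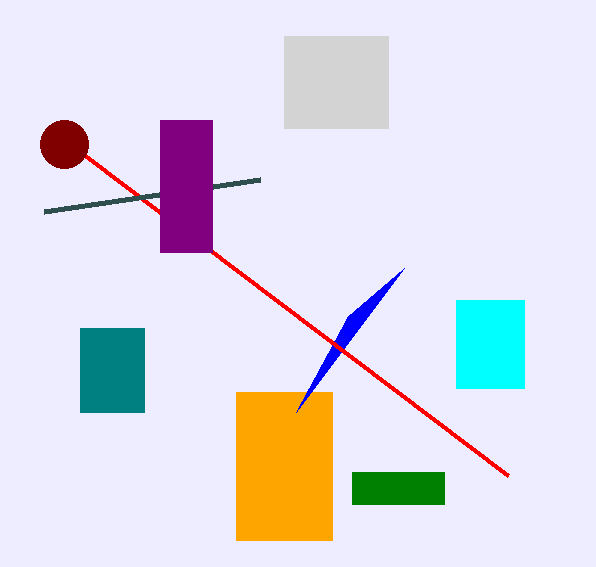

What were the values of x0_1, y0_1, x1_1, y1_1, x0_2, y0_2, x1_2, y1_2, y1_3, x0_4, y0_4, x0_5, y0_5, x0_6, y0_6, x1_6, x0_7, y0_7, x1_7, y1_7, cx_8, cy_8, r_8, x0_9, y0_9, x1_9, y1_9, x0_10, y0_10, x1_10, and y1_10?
x0_1 = 284, y0_1 = 36, x1_1 = 388, y1_1 = 128, x0_2 = 236, y0_2 = 392, x1_2 = 332, y1_2 = 540, y1_3 = 316, x0_4 = 508, y0_4 = 476, x0_5 = 260, y0_5 = 180, x0_6 = 160, y0_6 = 120, x1_6 = 212, x0_7 = 80, y0_7 = 328, x1_7 = 144, y1_7 = 412, cx_8 = 64, cy_8 = 144, r_8 = 24, x0_9 = 352, y0_9 = 472, x1_9 = 444, y1_9 = 504, x0_10 = 456, y0_10 = 300, x1_10 = 524, y1_10 = 388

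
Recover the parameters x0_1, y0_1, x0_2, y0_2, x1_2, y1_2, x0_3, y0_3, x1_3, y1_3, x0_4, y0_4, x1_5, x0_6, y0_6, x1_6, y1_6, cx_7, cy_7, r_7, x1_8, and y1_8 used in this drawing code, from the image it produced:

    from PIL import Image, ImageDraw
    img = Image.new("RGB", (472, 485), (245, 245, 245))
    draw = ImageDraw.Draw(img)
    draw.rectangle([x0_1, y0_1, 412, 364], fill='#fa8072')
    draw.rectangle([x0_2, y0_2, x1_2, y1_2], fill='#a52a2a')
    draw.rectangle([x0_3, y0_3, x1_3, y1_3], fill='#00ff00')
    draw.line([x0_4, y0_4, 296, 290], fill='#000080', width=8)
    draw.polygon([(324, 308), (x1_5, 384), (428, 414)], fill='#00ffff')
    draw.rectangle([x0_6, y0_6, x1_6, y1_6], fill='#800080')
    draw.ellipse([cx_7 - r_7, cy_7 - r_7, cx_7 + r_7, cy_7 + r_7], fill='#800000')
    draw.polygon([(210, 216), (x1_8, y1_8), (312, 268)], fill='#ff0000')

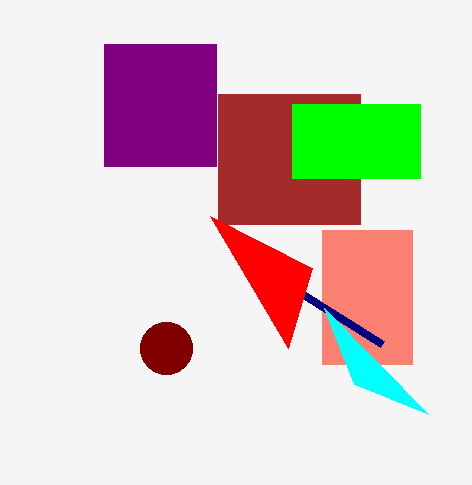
x0_1 = 322, y0_1 = 230, x0_2 = 218, y0_2 = 94, x1_2 = 360, y1_2 = 224, x0_3 = 292, y0_3 = 104, x1_3 = 420, y1_3 = 178, x0_4 = 382, y0_4 = 344, x1_5 = 354, x0_6 = 104, y0_6 = 44, x1_6 = 216, y1_6 = 166, cx_7 = 166, cy_7 = 348, r_7 = 26, x1_8 = 288, y1_8 = 348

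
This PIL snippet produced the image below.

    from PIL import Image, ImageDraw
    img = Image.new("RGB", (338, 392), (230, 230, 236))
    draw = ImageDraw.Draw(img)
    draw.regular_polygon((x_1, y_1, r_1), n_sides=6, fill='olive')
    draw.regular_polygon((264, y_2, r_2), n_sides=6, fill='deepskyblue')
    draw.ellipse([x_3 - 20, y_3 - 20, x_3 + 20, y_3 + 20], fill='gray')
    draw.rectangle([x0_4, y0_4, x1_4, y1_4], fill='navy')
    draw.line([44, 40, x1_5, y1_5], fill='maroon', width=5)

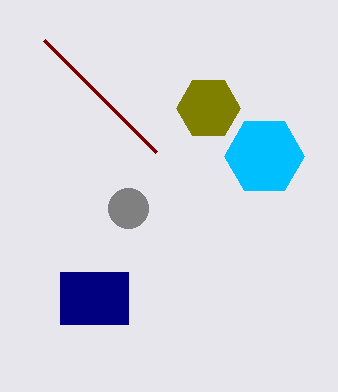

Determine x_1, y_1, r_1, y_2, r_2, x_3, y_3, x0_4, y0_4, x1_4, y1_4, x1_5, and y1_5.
x_1 = 208, y_1 = 108, r_1 = 32, y_2 = 156, r_2 = 40, x_3 = 128, y_3 = 208, x0_4 = 60, y0_4 = 272, x1_4 = 128, y1_4 = 324, x1_5 = 156, y1_5 = 152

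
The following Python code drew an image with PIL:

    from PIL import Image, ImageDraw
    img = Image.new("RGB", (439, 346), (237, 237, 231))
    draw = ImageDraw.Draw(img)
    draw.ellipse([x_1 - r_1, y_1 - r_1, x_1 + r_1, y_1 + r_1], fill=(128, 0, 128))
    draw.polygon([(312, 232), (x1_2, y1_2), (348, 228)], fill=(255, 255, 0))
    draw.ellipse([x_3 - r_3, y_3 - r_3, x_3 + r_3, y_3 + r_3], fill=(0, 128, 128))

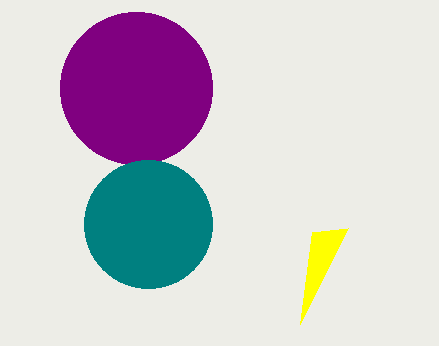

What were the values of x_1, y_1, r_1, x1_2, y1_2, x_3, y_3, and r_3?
x_1 = 136
y_1 = 88
r_1 = 76
x1_2 = 300
y1_2 = 324
x_3 = 148
y_3 = 224
r_3 = 64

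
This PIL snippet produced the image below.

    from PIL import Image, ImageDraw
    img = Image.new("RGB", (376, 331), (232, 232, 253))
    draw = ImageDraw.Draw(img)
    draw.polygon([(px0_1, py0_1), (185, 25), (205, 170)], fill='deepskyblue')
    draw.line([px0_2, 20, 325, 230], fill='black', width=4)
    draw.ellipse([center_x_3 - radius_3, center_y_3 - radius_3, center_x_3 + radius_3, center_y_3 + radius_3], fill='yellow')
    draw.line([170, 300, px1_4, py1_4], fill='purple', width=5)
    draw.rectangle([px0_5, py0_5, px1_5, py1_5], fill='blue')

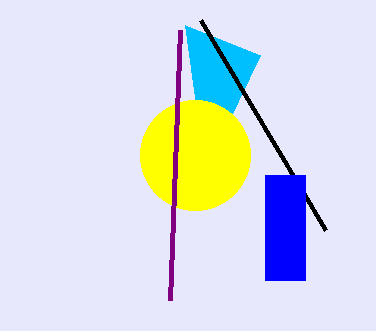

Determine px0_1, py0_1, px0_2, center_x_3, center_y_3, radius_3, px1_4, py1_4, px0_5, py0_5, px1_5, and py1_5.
px0_1 = 260, py0_1 = 55, px0_2 = 200, center_x_3 = 195, center_y_3 = 155, radius_3 = 55, px1_4 = 180, py1_4 = 30, px0_5 = 265, py0_5 = 175, px1_5 = 305, py1_5 = 280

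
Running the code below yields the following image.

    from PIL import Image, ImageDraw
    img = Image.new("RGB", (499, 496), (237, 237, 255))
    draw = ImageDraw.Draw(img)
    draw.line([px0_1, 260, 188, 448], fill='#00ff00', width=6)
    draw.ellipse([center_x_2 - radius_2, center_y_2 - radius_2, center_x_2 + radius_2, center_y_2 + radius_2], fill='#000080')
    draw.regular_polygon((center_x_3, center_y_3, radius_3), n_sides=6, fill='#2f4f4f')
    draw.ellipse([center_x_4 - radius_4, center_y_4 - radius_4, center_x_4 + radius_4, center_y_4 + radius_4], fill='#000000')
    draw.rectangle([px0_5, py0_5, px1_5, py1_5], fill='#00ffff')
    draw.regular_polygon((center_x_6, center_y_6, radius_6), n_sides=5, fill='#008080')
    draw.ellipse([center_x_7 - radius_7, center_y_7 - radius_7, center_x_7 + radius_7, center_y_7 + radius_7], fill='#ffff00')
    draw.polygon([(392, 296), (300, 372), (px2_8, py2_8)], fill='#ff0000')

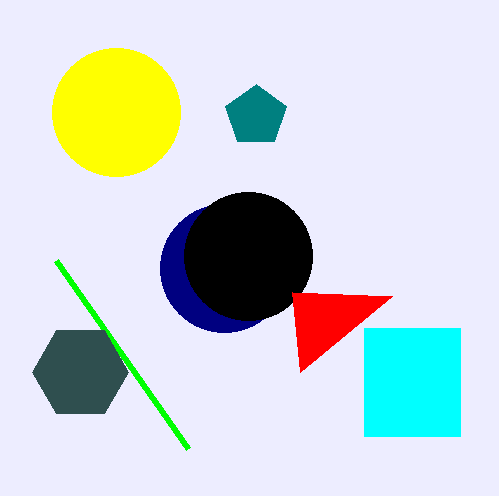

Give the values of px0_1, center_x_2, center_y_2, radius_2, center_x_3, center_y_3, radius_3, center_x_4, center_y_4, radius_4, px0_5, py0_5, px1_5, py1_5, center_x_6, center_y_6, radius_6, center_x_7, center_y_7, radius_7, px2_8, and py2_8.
px0_1 = 56
center_x_2 = 224
center_y_2 = 268
radius_2 = 64
center_x_3 = 80
center_y_3 = 372
radius_3 = 48
center_x_4 = 248
center_y_4 = 256
radius_4 = 64
px0_5 = 364
py0_5 = 328
px1_5 = 460
py1_5 = 436
center_x_6 = 256
center_y_6 = 116
radius_6 = 32
center_x_7 = 116
center_y_7 = 112
radius_7 = 64
px2_8 = 292
py2_8 = 292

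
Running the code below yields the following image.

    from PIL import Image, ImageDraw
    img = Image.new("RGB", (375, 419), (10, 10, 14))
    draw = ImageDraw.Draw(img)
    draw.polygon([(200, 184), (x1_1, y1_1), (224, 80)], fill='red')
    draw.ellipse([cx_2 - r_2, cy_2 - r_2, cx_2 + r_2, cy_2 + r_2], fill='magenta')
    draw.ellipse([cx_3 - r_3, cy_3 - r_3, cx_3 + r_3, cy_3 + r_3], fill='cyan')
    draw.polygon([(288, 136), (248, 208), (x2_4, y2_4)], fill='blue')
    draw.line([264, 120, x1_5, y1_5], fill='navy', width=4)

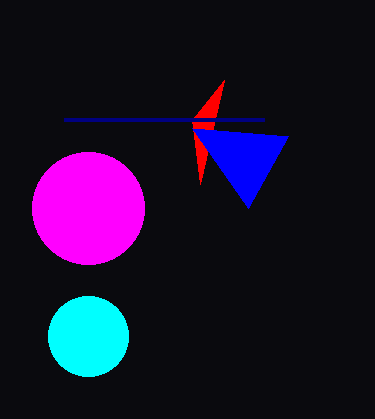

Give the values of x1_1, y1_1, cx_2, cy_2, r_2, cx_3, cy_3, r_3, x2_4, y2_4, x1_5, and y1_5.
x1_1 = 192, y1_1 = 120, cx_2 = 88, cy_2 = 208, r_2 = 56, cx_3 = 88, cy_3 = 336, r_3 = 40, x2_4 = 192, y2_4 = 128, x1_5 = 64, y1_5 = 120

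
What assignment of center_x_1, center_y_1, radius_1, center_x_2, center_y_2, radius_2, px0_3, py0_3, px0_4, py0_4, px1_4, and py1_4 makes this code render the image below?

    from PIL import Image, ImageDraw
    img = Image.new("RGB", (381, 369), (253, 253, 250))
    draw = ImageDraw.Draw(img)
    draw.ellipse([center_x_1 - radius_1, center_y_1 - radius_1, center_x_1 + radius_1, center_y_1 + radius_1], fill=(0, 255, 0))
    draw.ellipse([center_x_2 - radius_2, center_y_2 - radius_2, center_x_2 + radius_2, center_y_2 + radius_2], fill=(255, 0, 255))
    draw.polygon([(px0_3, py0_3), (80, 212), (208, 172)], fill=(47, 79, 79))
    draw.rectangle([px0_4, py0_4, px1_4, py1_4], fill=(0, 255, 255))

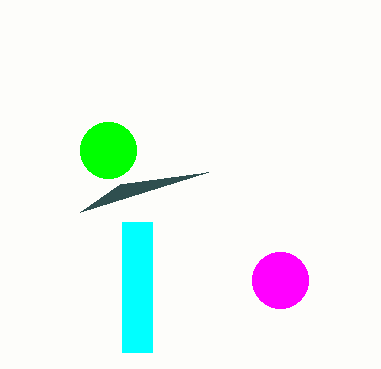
center_x_1 = 108; center_y_1 = 150; radius_1 = 28; center_x_2 = 280; center_y_2 = 280; radius_2 = 28; px0_3 = 120; py0_3 = 184; px0_4 = 122; py0_4 = 222; px1_4 = 152; py1_4 = 352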